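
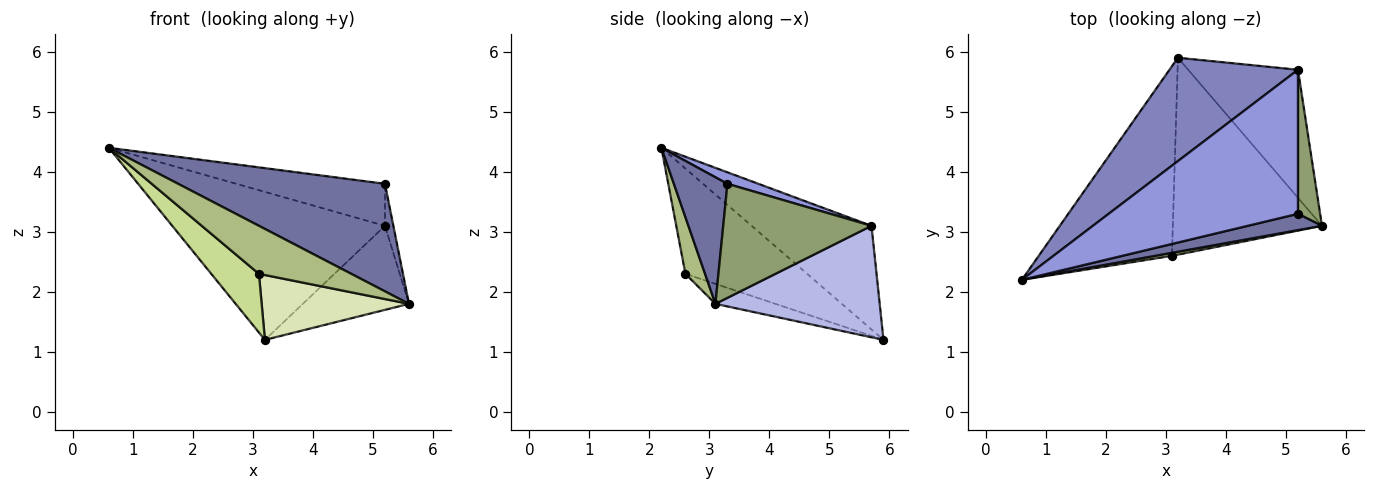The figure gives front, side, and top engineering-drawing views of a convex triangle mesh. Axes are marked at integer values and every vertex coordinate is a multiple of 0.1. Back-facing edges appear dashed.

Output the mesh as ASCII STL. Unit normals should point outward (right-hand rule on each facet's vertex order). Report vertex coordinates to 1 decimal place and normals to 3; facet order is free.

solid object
 facet normal 0.248 -0.958 0.145
  outer loop
   vertex 5.2 3.3 3.8
   vertex 0.6 2.2 4.4
   vertex 5.6 3.1 1.8
  endloop
 endfacet
 facet normal -0.419 0.744 0.520
  outer loop
   vertex 5.2 5.7 3.1
   vertex 3.2 5.9 1.2
   vertex 0.6 2.2 4.4
  endloop
 endfacet
 facet normal 0.058 0.280 0.958
  outer loop
   vertex 5.2 5.7 3.1
   vertex 0.6 2.2 4.4
   vertex 5.2 3.3 3.8
  endloop
 endfacet
 facet normal 0.647 0.418 -0.637
  outer loop
   vertex 5.2 5.7 3.1
   vertex 5.6 3.1 1.8
   vertex 3.2 5.9 1.2
  endloop
 endfacet
 facet normal 0.980 0.056 0.190
  outer loop
   vertex 5.2 5.7 3.1
   vertex 5.2 3.3 3.8
   vertex 5.6 3.1 1.8
  endloop
 endfacet
 facet normal 0.207 -0.976 0.061
  outer loop
   vertex 3.1 2.6 2.3
   vertex 5.6 3.1 1.8
   vertex 0.6 2.2 4.4
  endloop
 endfacet
 facet normal -0.603 -0.236 -0.762
  outer loop
   vertex 3.1 2.6 2.3
   vertex 0.6 2.2 4.4
   vertex 3.2 5.9 1.2
  endloop
 endfacet
 facet normal -0.126 -0.310 -0.942
  outer loop
   vertex 3.1 2.6 2.3
   vertex 3.2 5.9 1.2
   vertex 5.6 3.1 1.8
  endloop
 endfacet
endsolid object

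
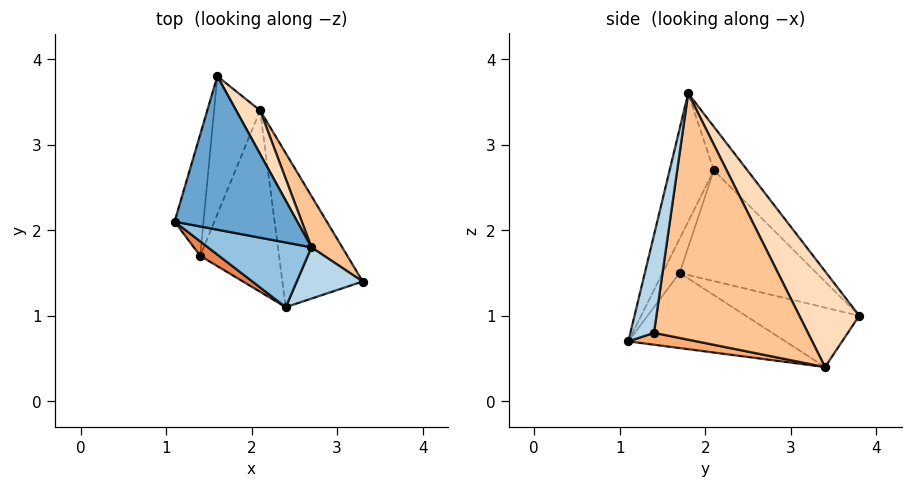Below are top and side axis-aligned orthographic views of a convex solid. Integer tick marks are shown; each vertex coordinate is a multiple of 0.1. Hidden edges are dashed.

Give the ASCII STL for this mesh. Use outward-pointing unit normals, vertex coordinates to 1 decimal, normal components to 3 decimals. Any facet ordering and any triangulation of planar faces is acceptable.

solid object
 facet normal -0.232 0.721 0.653
  outer loop
   vertex 2.7 1.8 3.6
   vertex 1.6 3.8 1.0
   vertex 1.1 2.1 2.7
  endloop
 endfacet
 facet normal -0.314 -0.915 0.253
  outer loop
   vertex 2.4 1.1 0.7
   vertex 2.7 1.8 3.6
   vertex 1.1 2.1 2.7
  endloop
 endfacet
 facet normal 0.290 -0.937 0.196
  outer loop
   vertex 2.4 1.1 0.7
   vertex 3.3 1.4 0.8
   vertex 2.7 1.8 3.6
  endloop
 endfacet
 facet normal -0.967 0.032 -0.252
  outer loop
   vertex 1.4 1.7 1.5
   vertex 1.1 2.1 2.7
   vertex 1.6 3.8 1.0
  endloop
 endfacet
 facet normal -0.376 -0.903 0.207
  outer loop
   vertex 1.4 1.7 1.5
   vertex 2.4 1.1 0.7
   vertex 1.1 2.1 2.7
  endloop
 endfacet
 facet normal 0.146 -0.109 -0.983
  outer loop
   vertex 2.1 3.4 0.4
   vertex 3.3 1.4 0.8
   vertex 2.4 1.1 0.7
  endloop
 endfacet
 facet normal 0.843 0.527 0.105
  outer loop
   vertex 2.1 3.4 0.4
   vertex 2.7 1.8 3.6
   vertex 3.3 1.4 0.8
  endloop
 endfacet
 facet normal 0.740 0.647 0.185
  outer loop
   vertex 2.1 3.4 0.4
   vertex 1.6 3.8 1.0
   vertex 2.7 1.8 3.6
  endloop
 endfacet
 facet normal -0.789 -0.070 -0.611
  outer loop
   vertex 2.1 3.4 0.4
   vertex 1.4 1.7 1.5
   vertex 1.6 3.8 1.0
  endloop
 endfacet
 facet normal -0.678 -0.181 -0.712
  outer loop
   vertex 2.1 3.4 0.4
   vertex 2.4 1.1 0.7
   vertex 1.4 1.7 1.5
  endloop
 endfacet
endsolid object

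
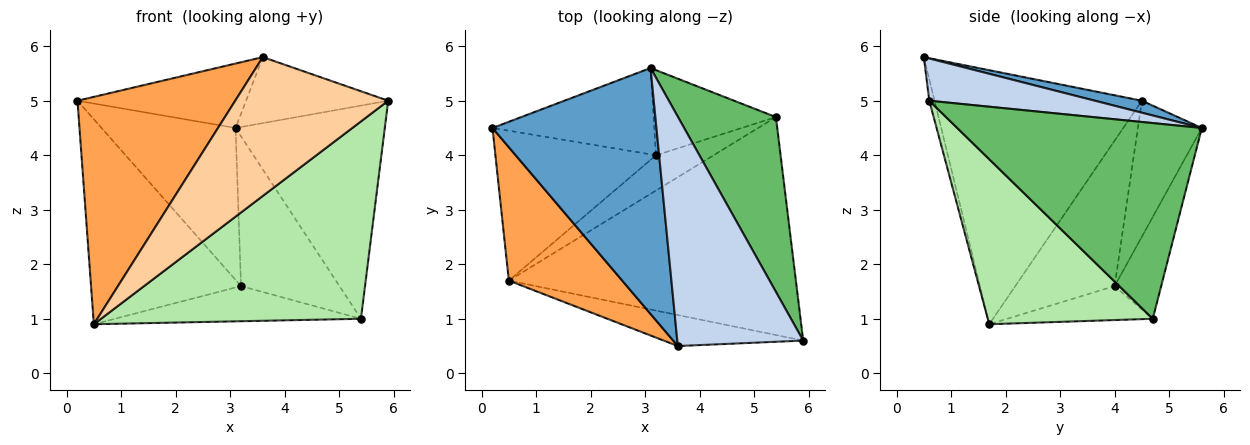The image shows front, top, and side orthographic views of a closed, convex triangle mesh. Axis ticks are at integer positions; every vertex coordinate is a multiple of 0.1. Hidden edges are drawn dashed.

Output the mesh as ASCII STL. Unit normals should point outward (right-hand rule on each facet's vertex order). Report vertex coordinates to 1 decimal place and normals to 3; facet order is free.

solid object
 facet normal 0.070 0.253 0.965
  outer loop
   vertex 3.6 0.5 5.8
   vertex 3.1 5.6 4.5
   vertex 0.2 4.5 5.0
  endloop
 endfacet
 facet normal 0.307 0.263 0.915
  outer loop
   vertex 3.6 0.5 5.8
   vertex 5.9 0.6 5.0
   vertex 3.1 5.6 4.5
  endloop
 endfacet
 facet normal -0.750 -0.571 0.335
  outer loop
   vertex 3.6 0.5 5.8
   vertex 0.2 4.5 5.0
   vertex 0.5 1.7 0.9
  endloop
 endfacet
 facet normal -0.033 -0.975 -0.218
  outer loop
   vertex 3.6 0.5 5.8
   vertex 0.5 1.7 0.9
   vertex 5.9 0.6 5.0
  endloop
 endfacet
 facet normal 0.785 0.479 0.393
  outer loop
   vertex 5.4 4.7 1.0
   vertex 3.1 5.6 4.5
   vertex 5.9 0.6 5.0
  endloop
 endfacet
 facet normal 0.392 -0.618 -0.682
  outer loop
   vertex 5.4 4.7 1.0
   vertex 5.9 0.6 5.0
   vertex 0.5 1.7 0.9
  endloop
 endfacet
 facet normal -0.471 0.712 -0.521
  outer loop
   vertex 3.2 4.0 1.6
   vertex 0.5 1.7 0.9
   vertex 0.2 4.5 5.0
  endloop
 endfacet
 facet normal -0.385 0.651 -0.653
  outer loop
   vertex 3.2 4.0 1.6
   vertex 5.4 4.7 1.0
   vertex 0.5 1.7 0.9
  endloop
 endfacet
 facet normal -0.383 0.803 -0.456
  outer loop
   vertex 3.2 4.0 1.6
   vertex 0.2 4.5 5.0
   vertex 3.1 5.6 4.5
  endloop
 endfacet
 facet normal -0.380 0.804 -0.457
  outer loop
   vertex 3.2 4.0 1.6
   vertex 3.1 5.6 4.5
   vertex 5.4 4.7 1.0
  endloop
 endfacet
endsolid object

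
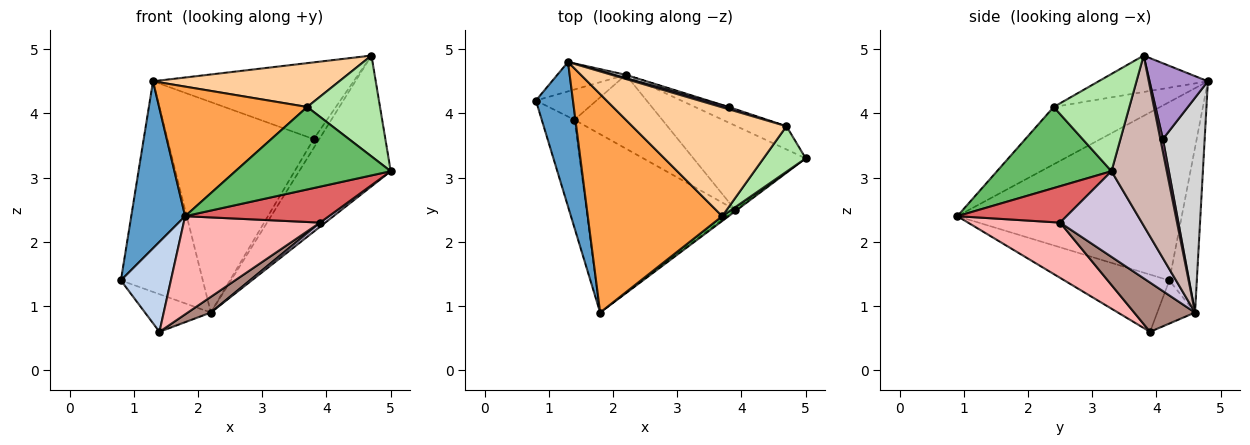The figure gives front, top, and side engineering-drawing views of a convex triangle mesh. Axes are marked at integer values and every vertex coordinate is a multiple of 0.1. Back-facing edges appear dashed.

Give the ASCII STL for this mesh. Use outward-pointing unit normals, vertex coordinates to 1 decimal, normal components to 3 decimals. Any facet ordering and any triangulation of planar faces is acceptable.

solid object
 facet normal -0.953 -0.229 0.198
  outer loop
   vertex 1.3 4.8 4.5
   vertex 0.8 4.2 1.4
   vertex 1.8 0.9 2.4
  endloop
 endfacet
 facet normal -0.802 -0.382 -0.458
  outer loop
   vertex 1.4 3.9 0.6
   vertex 1.8 0.9 2.4
   vertex 0.8 4.2 1.4
  endloop
 endfacet
 facet normal -0.344 -0.479 0.807
  outer loop
   vertex 3.7 2.4 4.1
   vertex 1.3 4.8 4.5
   vertex 1.8 0.9 2.4
  endloop
 endfacet
 facet normal -0.214 -0.365 0.906
  outer loop
   vertex 3.7 2.4 4.1
   vertex 4.7 3.8 4.9
   vertex 1.3 4.8 4.5
  endloop
 endfacet
 facet normal 0.593 -0.804 0.047
  outer loop
   vertex 3.7 2.4 4.1
   vertex 1.8 0.9 2.4
   vertex 5.0 3.3 3.1
  endloop
 endfacet
 facet normal 0.688 -0.662 0.298
  outer loop
   vertex 3.7 2.4 4.1
   vertex 5.0 3.3 3.1
   vertex 4.7 3.8 4.9
  endloop
 endfacet
 facet normal 0.605 -0.796 -0.036
  outer loop
   vertex 3.9 2.5 2.3
   vertex 5.0 3.3 3.1
   vertex 1.8 0.9 2.4
  endloop
 endfacet
 facet normal 0.310 -0.459 -0.833
  outer loop
   vertex 3.9 2.5 2.3
   vertex 1.8 0.9 2.4
   vertex 1.4 3.9 0.6
  endloop
 endfacet
 facet normal 0.279 0.960 0.028
  outer loop
   vertex 3.8 4.1 3.6
   vertex 1.3 4.8 4.5
   vertex 4.7 3.8 4.9
  endloop
 endfacet
 facet normal 0.606 -0.039 -0.794
  outer loop
   vertex 2.2 4.6 0.9
   vertex 5.0 3.3 3.1
   vertex 3.9 2.5 2.3
  endloop
 endfacet
 facet normal 0.481 -0.182 -0.858
  outer loop
   vertex 2.2 4.6 0.9
   vertex 3.9 2.5 2.3
   vertex 1.4 3.9 0.6
  endloop
 endfacet
 facet normal 0.511 0.846 -0.150
  outer loop
   vertex 2.2 4.6 0.9
   vertex 4.7 3.8 4.9
   vertex 5.0 3.3 3.1
  endloop
 endfacet
 facet normal 0.415 0.907 -0.078
  outer loop
   vertex 2.2 4.6 0.9
   vertex 3.8 4.1 3.6
   vertex 4.7 3.8 4.9
  endloop
 endfacet
 facet normal -0.408 0.711 -0.573
  outer loop
   vertex 2.2 4.6 0.9
   vertex 1.4 3.9 0.6
   vertex 0.8 4.2 1.4
  endloop
 endfacet
 facet normal -0.315 0.940 -0.131
  outer loop
   vertex 2.2 4.6 0.9
   vertex 0.8 4.2 1.4
   vertex 1.3 4.8 4.5
  endloop
 endfacet
 facet normal 0.275 0.961 0.015
  outer loop
   vertex 2.2 4.6 0.9
   vertex 1.3 4.8 4.5
   vertex 3.8 4.1 3.6
  endloop
 endfacet
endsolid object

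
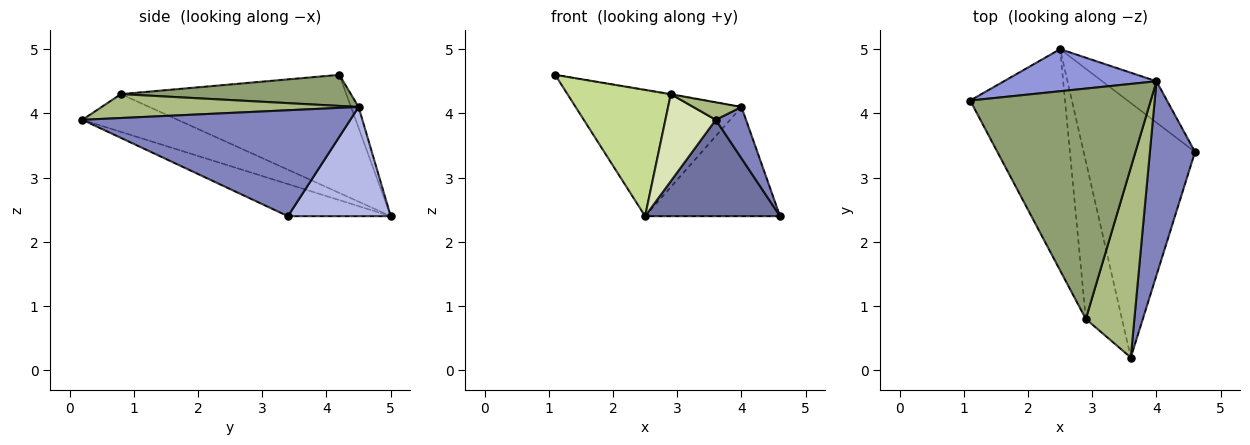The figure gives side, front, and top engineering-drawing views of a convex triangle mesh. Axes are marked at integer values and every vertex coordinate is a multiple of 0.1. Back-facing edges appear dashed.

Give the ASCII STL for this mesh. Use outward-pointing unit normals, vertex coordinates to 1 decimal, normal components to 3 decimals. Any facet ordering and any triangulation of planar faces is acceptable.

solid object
 facet normal -0.260 -0.342 -0.903
  outer loop
   vertex 2.5 5.0 2.4
   vertex 4.6 3.4 2.4
   vertex 3.6 0.2 3.9
  endloop
 endfacet
 facet normal 0.915 -0.103 0.390
  outer loop
   vertex 4.0 4.5 4.1
   vertex 3.6 0.2 3.9
   vertex 4.6 3.4 2.4
  endloop
 endfacet
 facet normal -0.043 0.947 0.317
  outer loop
   vertex 4.0 4.5 4.1
   vertex 2.5 5.0 2.4
   vertex 1.1 4.2 4.6
  endloop
 endfacet
 facet normal 0.580 0.762 -0.288
  outer loop
   vertex 4.0 4.5 4.1
   vertex 4.6 3.4 2.4
   vertex 2.5 5.0 2.4
  endloop
 endfacet
 facet normal 0.170 0.003 0.986
  outer loop
   vertex 2.9 0.8 4.3
   vertex 4.0 4.5 4.1
   vertex 1.1 4.2 4.6
  endloop
 endfacet
 facet normal 0.440 -0.083 0.894
  outer loop
   vertex 2.9 0.8 4.3
   vertex 3.6 0.2 3.9
   vertex 4.0 4.5 4.1
  endloop
 endfacet
 facet normal -0.734 -0.337 -0.590
  outer loop
   vertex 2.9 0.8 4.3
   vertex 1.1 4.2 4.6
   vertex 2.5 5.0 2.4
  endloop
 endfacet
 facet normal -0.675 -0.357 -0.646
  outer loop
   vertex 2.9 0.8 4.3
   vertex 2.5 5.0 2.4
   vertex 3.6 0.2 3.9
  endloop
 endfacet
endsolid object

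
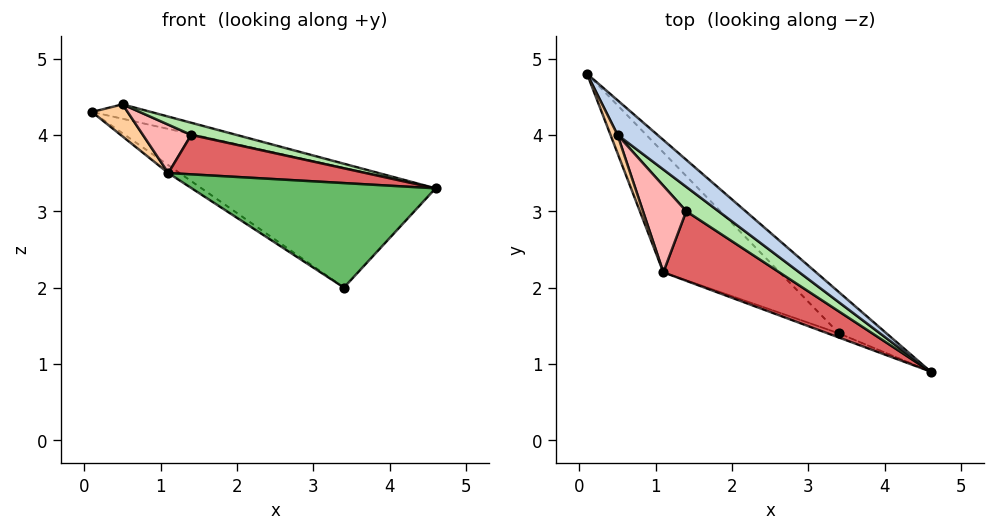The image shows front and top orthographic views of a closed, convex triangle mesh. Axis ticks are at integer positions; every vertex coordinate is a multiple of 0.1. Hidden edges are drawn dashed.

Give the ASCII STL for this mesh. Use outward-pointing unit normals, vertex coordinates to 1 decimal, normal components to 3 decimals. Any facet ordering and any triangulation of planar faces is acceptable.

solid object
 facet normal 0.598 0.757 -0.261
  outer loop
   vertex 3.4 1.4 2.0
   vertex 0.1 4.8 4.3
   vertex 4.6 0.9 3.3
  endloop
 endfacet
 facet normal 0.474 0.339 0.813
  outer loop
   vertex 0.5 4.0 4.4
   vertex 4.6 0.9 3.3
   vertex 0.1 4.8 4.3
  endloop
 endfacet
 facet normal -0.532 0.055 -0.845
  outer loop
   vertex 1.1 2.2 3.5
   vertex 0.1 4.8 4.3
   vertex 3.4 1.4 2.0
  endloop
 endfacet
 facet normal -0.881 -0.411 0.235
  outer loop
   vertex 1.1 2.2 3.5
   vertex 0.5 4.0 4.4
   vertex 0.1 4.8 4.3
  endloop
 endfacet
 facet normal -0.350 -0.936 -0.037
  outer loop
   vertex 1.1 2.2 3.5
   vertex 3.4 1.4 2.0
   vertex 4.6 0.9 3.3
  endloop
 endfacet
 facet normal -0.095 -0.442 0.892
  outer loop
   vertex 1.4 3.0 4.0
   vertex 4.6 0.9 3.3
   vertex 0.5 4.0 4.4
  endloop
 endfacet
 facet normal -0.132 -0.489 0.862
  outer loop
   vertex 1.4 3.0 4.0
   vertex 1.1 2.2 3.5
   vertex 4.6 0.9 3.3
  endloop
 endfacet
 facet normal -0.152 -0.482 0.863
  outer loop
   vertex 1.4 3.0 4.0
   vertex 0.5 4.0 4.4
   vertex 1.1 2.2 3.5
  endloop
 endfacet
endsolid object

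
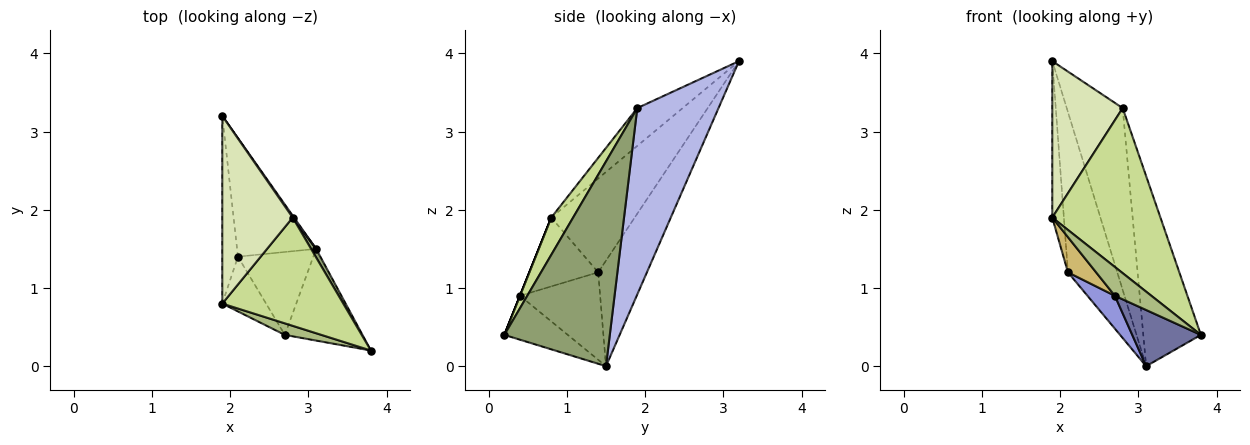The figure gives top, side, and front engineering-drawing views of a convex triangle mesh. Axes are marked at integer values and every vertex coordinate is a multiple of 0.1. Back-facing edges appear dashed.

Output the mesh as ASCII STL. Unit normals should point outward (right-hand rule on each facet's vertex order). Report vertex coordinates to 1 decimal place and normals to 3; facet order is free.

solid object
 facet normal -0.435 -0.470 -0.768
  outer loop
   vertex 2.7 0.4 0.9
   vertex 3.1 1.5 0.0
   vertex 3.8 0.2 0.4
  endloop
 endfacet
 facet normal -0.622 0.630 -0.466
  outer loop
   vertex 2.1 1.4 1.2
   vertex 1.9 3.2 3.9
   vertex 3.1 1.5 0.0
  endloop
 endfacet
 facet normal -0.733 -0.250 -0.632
  outer loop
   vertex 2.1 1.4 1.2
   vertex 3.1 1.5 0.0
   vertex 2.7 0.4 0.9
  endloop
 endfacet
 facet normal 0.823 0.567 0.006
  outer loop
   vertex 2.8 1.9 3.3
   vertex 3.1 1.5 0.0
   vertex 1.9 3.2 3.9
  endloop
 endfacet
 facet normal 0.877 0.479 0.022
  outer loop
   vertex 2.8 1.9 3.3
   vertex 3.8 0.2 0.4
   vertex 3.1 1.5 0.0
  endloop
 endfacet
 facet normal 0.000 -0.928 0.371
  outer loop
   vertex 1.9 0.8 1.9
   vertex 2.7 0.4 0.9
   vertex 3.8 0.2 0.4
  endloop
 endfacet
 facet normal 0.167 -0.825 0.541
  outer loop
   vertex 1.9 0.8 1.9
   vertex 3.8 0.2 0.4
   vertex 2.8 1.9 3.3
  endloop
 endfacet
 facet normal -0.381 -0.592 0.710
  outer loop
   vertex 1.9 0.8 1.9
   vertex 2.8 1.9 3.3
   vertex 1.9 3.2 3.9
  endloop
 endfacet
 facet normal -0.977 0.136 -0.163
  outer loop
   vertex 1.9 0.8 1.9
   vertex 1.9 3.2 3.9
   vertex 2.1 1.4 1.2
  endloop
 endfacet
 facet normal -0.797 -0.326 -0.507
  outer loop
   vertex 1.9 0.8 1.9
   vertex 2.1 1.4 1.2
   vertex 2.7 0.4 0.9
  endloop
 endfacet
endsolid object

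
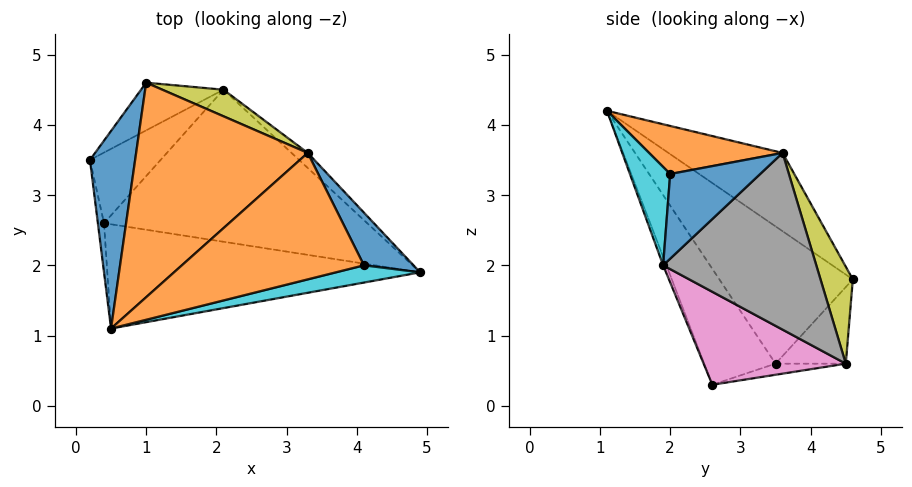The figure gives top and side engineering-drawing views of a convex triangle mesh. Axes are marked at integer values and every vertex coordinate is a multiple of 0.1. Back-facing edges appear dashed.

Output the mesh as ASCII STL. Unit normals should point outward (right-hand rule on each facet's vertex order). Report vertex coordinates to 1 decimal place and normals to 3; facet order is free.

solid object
 facet normal -0.897 0.330 0.295
  outer loop
   vertex 1.0 4.6 1.8
   vertex 0.2 3.5 0.6
   vertex 0.5 1.1 4.2
  endloop
 endfacet
 facet normal -0.343 0.564 0.751
  outer loop
   vertex 3.3 3.6 3.6
   vertex 1.0 4.6 1.8
   vertex 0.5 1.1 4.2
  endloop
 endfacet
 facet normal -0.978 -0.200 -0.052
  outer loop
   vertex 0.4 2.6 0.3
   vertex 0.5 1.1 4.2
   vertex 0.2 3.5 0.6
  endloop
 endfacet
 facet normal -0.010 -0.933 -0.359
  outer loop
   vertex 0.4 2.6 0.3
   vertex 4.9 1.9 2.0
   vertex 0.5 1.1 4.2
  endloop
 endfacet
 facet normal -0.416 0.791 -0.448
  outer loop
   vertex 2.1 4.5 0.6
   vertex 0.2 3.5 0.6
   vertex 1.0 4.6 1.8
  endloop
 endfacet
 facet normal -0.149 0.283 -0.948
  outer loop
   vertex 2.1 4.5 0.6
   vertex 0.4 2.6 0.3
   vertex 0.2 3.5 0.6
  endloop
 endfacet
 facet normal 0.329 -0.147 -0.933
  outer loop
   vertex 2.1 4.5 0.6
   vertex 4.9 1.9 2.0
   vertex 0.4 2.6 0.3
  endloop
 endfacet
 facet normal 0.696 0.715 -0.064
  outer loop
   vertex 2.1 4.5 0.6
   vertex 3.3 3.6 3.6
   vertex 4.9 1.9 2.0
  endloop
 endfacet
 facet normal 0.275 0.946 0.174
  outer loop
   vertex 2.1 4.5 0.6
   vertex 1.0 4.6 1.8
   vertex 3.3 3.6 3.6
  endloop
 endfacet
 facet normal 0.293 -0.922 0.252
  outer loop
   vertex 4.1 2.0 3.3
   vertex 0.5 1.1 4.2
   vertex 4.9 1.9 2.0
  endloop
 endfacet
 facet normal 0.818 0.319 0.479
  outer loop
   vertex 4.1 2.0 3.3
   vertex 4.9 1.9 2.0
   vertex 3.3 3.6 3.6
  endloop
 endfacet
 facet normal 0.255 -0.054 0.966
  outer loop
   vertex 4.1 2.0 3.3
   vertex 3.3 3.6 3.6
   vertex 0.5 1.1 4.2
  endloop
 endfacet
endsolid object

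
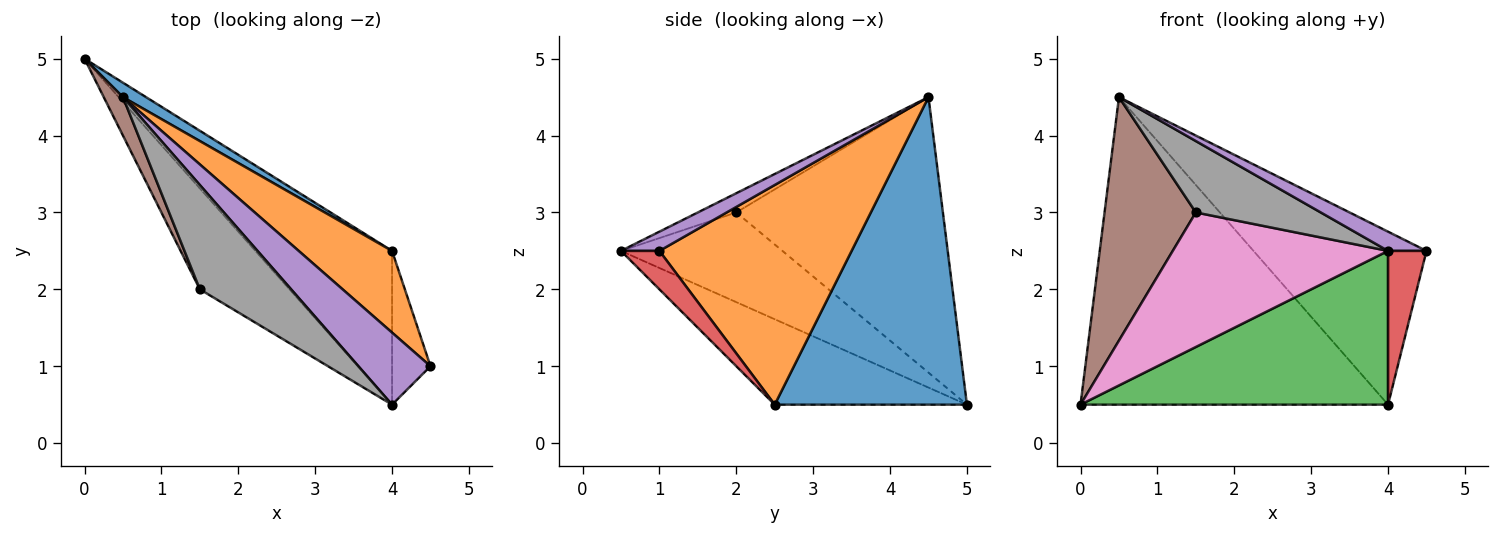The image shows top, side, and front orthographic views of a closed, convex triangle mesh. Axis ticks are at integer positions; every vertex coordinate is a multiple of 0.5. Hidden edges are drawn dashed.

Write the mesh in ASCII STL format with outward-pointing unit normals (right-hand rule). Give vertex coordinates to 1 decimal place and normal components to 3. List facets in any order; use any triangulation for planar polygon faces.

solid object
 facet normal 0.530 0.847 0.040
  outer loop
   vertex 0.5 4.5 4.5
   vertex 4.0 2.5 0.5
   vertex 0.0 5.0 0.5
  endloop
 endfacet
 facet normal 0.709 0.638 0.301
  outer loop
   vertex 0.5 4.5 4.5
   vertex 4.5 1.0 2.5
   vertex 4.0 2.5 0.5
  endloop
 endfacet
 facet normal -0.404 -0.647 -0.647
  outer loop
   vertex 4.0 0.5 2.5
   vertex 0.0 5.0 0.5
   vertex 4.0 2.5 0.5
  endloop
 endfacet
 facet normal 0.577 -0.577 -0.577
  outer loop
   vertex 4.0 0.5 2.5
   vertex 4.0 2.5 0.5
   vertex 4.5 1.0 2.5
  endloop
 endfacet
 facet normal 0.250 -0.250 0.936
  outer loop
   vertex 4.0 0.5 2.5
   vertex 4.5 1.0 2.5
   vertex 0.5 4.5 4.5
  endloop
 endfacet
 facet normal -0.913 -0.403 0.064
  outer loop
   vertex 1.5 2.0 3.0
   vertex 0.5 4.5 4.5
   vertex 0.0 5.0 0.5
  endloop
 endfacet
 facet normal -0.514 -0.686 -0.514
  outer loop
   vertex 1.5 2.0 3.0
   vertex 0.0 5.0 0.5
   vertex 4.0 0.5 2.5
  endloop
 endfacet
 facet normal -0.171 -0.556 0.813
  outer loop
   vertex 1.5 2.0 3.0
   vertex 4.0 0.5 2.5
   vertex 0.5 4.5 4.5
  endloop
 endfacet
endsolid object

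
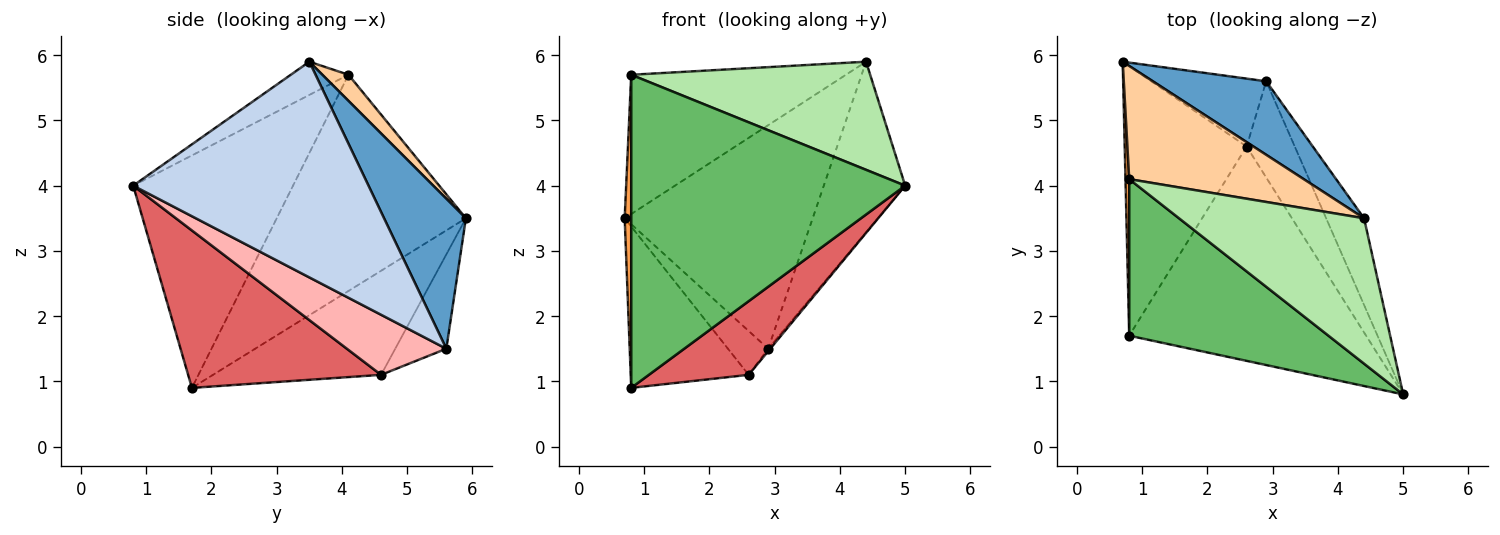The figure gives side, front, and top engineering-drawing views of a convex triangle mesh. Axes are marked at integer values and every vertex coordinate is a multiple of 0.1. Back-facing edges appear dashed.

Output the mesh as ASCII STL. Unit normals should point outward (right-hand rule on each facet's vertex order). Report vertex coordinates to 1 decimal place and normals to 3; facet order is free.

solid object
 facet normal 0.382 0.878 0.289
  outer loop
   vertex 2.9 5.6 1.5
   vertex 0.7 5.9 3.5
   vertex 4.4 3.5 5.9
  endloop
 endfacet
 facet normal 0.932 0.323 -0.164
  outer loop
   vertex 2.9 5.6 1.5
   vertex 4.4 3.5 5.9
   vertex 5.0 0.8 4.0
  endloop
 endfacet
 facet normal -0.999 -0.034 0.017
  outer loop
   vertex 0.8 4.1 5.7
   vertex 0.7 5.9 3.5
   vertex 0.8 1.7 0.9
  endloop
 endfacet
 facet normal 0.094 0.773 0.628
  outer loop
   vertex 0.8 4.1 5.7
   vertex 4.4 3.5 5.9
   vertex 0.7 5.9 3.5
  endloop
 endfacet
 facet normal -0.463 -0.793 0.396
  outer loop
   vertex 0.8 4.1 5.7
   vertex 0.8 1.7 0.9
   vertex 5.0 0.8 4.0
  endloop
 endfacet
 facet normal -0.143 -0.591 0.794
  outer loop
   vertex 0.8 4.1 5.7
   vertex 5.0 0.8 4.0
   vertex 4.4 3.5 5.9
  endloop
 endfacet
 facet normal 0.532 -0.275 -0.801
  outer loop
   vertex 2.6 4.6 1.1
   vertex 5.0 0.8 4.0
   vertex 0.8 1.7 0.9
  endloop
 endfacet
 facet normal 0.780 0.016 -0.625
  outer loop
   vertex 2.6 4.6 1.1
   vertex 2.9 5.6 1.5
   vertex 5.0 0.8 4.0
  endloop
 endfacet
 facet normal -0.591 0.414 -0.692
  outer loop
   vertex 2.6 4.6 1.1
   vertex 0.8 1.7 0.9
   vertex 0.7 5.9 3.5
  endloop
 endfacet
 facet normal -0.568 0.447 -0.691
  outer loop
   vertex 2.6 4.6 1.1
   vertex 0.7 5.9 3.5
   vertex 2.9 5.6 1.5
  endloop
 endfacet
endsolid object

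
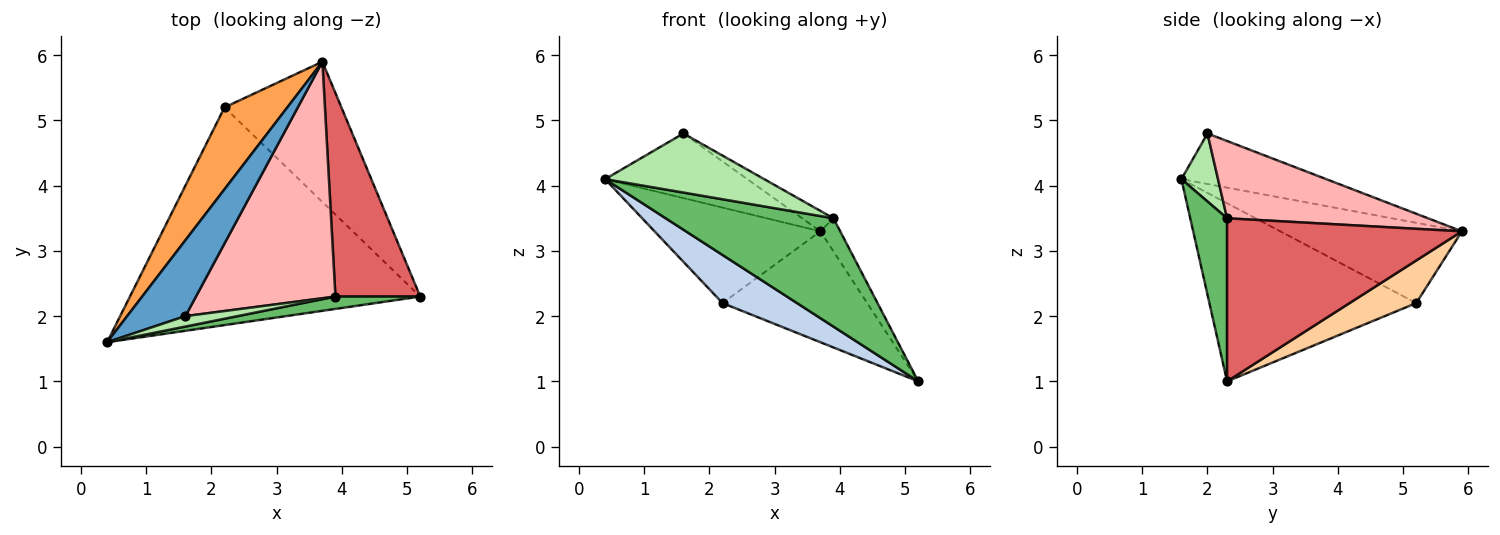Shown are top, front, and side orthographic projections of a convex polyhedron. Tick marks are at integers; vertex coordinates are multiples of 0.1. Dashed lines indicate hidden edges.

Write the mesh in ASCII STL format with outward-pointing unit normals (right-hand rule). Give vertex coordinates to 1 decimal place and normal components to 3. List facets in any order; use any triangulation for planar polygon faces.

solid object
 facet normal -0.551 0.541 0.635
  outer loop
   vertex 1.6 2.0 4.8
   vertex 3.7 5.9 3.3
   vertex 0.4 1.6 4.1
  endloop
 endfacet
 facet normal -0.514 -0.185 -0.838
  outer loop
   vertex 2.2 5.2 2.2
   vertex 5.2 2.3 1.0
   vertex 0.4 1.6 4.1
  endloop
 endfacet
 facet normal -0.639 0.584 0.500
  outer loop
   vertex 2.2 5.2 2.2
   vertex 0.4 1.6 4.1
   vertex 3.7 5.9 3.3
  endloop
 endfacet
 facet normal 0.275 0.596 -0.754
  outer loop
   vertex 2.2 5.2 2.2
   vertex 3.7 5.9 3.3
   vertex 5.2 2.3 1.0
  endloop
 endfacet
 facet normal 0.213 -0.971 0.111
  outer loop
   vertex 3.9 2.3 3.5
   vertex 0.4 1.6 4.1
   vertex 5.2 2.3 1.0
  endloop
 endfacet
 facet normal 0.221 -0.960 0.170
  outer loop
   vertex 3.9 2.3 3.5
   vertex 1.6 2.0 4.8
   vertex 0.4 1.6 4.1
  endloop
 endfacet
 facet normal 0.885 0.075 0.460
  outer loop
   vertex 3.9 2.3 3.5
   vertex 5.2 2.3 1.0
   vertex 3.7 5.9 3.3
  endloop
 endfacet
 facet normal 0.483 0.075 0.872
  outer loop
   vertex 3.9 2.3 3.5
   vertex 3.7 5.9 3.3
   vertex 1.6 2.0 4.8
  endloop
 endfacet
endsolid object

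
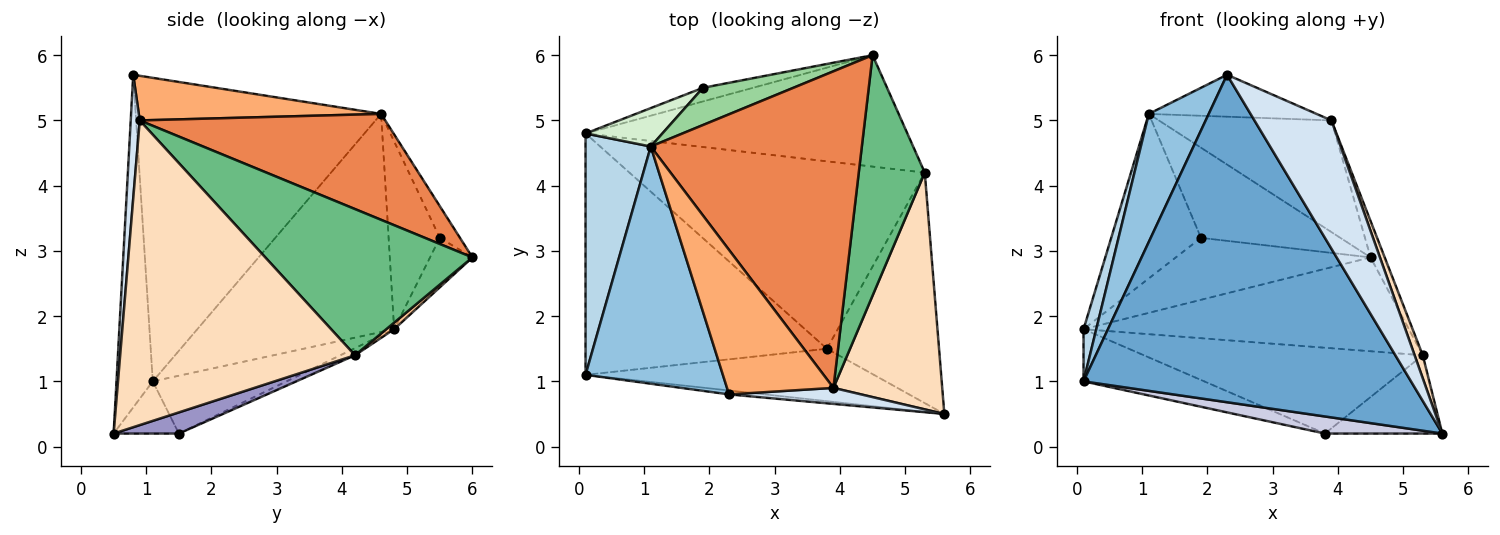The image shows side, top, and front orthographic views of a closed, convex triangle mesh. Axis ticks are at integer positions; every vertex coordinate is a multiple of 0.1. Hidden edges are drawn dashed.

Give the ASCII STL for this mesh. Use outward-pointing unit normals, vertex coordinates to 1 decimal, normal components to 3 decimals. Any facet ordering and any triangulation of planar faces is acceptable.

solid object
 facet normal -0.110 -0.994 -0.012
  outer loop
   vertex 2.3 0.8 5.7
   vertex 0.1 1.1 1.0
   vertex 5.6 0.5 0.2
  endloop
 endfacet
 facet normal -0.889 -0.217 0.402
  outer loop
   vertex 1.1 4.6 5.1
   vertex 0.1 1.1 1.0
   vertex 2.3 0.8 5.7
  endloop
 endfacet
 facet normal -0.956 -0.062 0.286
  outer loop
   vertex 0.1 4.8 1.8
   vertex 0.1 1.1 1.0
   vertex 1.1 4.6 5.1
  endloop
 endfacet
 facet normal 0.115 -0.986 0.123
  outer loop
   vertex 3.9 0.9 5.0
   vertex 2.3 0.8 5.7
   vertex 5.6 0.5 0.2
  endloop
 endfacet
 facet normal 0.428 0.301 0.852
  outer loop
   vertex 3.9 0.9 5.0
   vertex 4.5 6.0 2.9
   vertex 1.1 4.6 5.1
  endloop
 endfacet
 facet normal 0.374 0.259 0.891
  outer loop
   vertex 3.9 0.9 5.0
   vertex 1.1 4.6 5.1
   vertex 2.3 0.8 5.7
  endloop
 endfacet
 facet normal 0.016 0.644 -0.765
  outer loop
   vertex 5.3 4.2 1.4
   vertex 0.1 4.8 1.8
   vertex 4.5 6.0 2.9
  endloop
 endfacet
 facet normal 0.941 -0.033 0.336
  outer loop
   vertex 5.3 4.2 1.4
   vertex 3.9 0.9 5.0
   vertex 5.6 0.5 0.2
  endloop
 endfacet
 facet normal 0.910 0.062 0.411
  outer loop
   vertex 5.3 4.2 1.4
   vertex 4.5 6.0 2.9
   vertex 3.9 0.9 5.0
  endloop
 endfacet
 facet normal -0.133 0.916 0.378
  outer loop
   vertex 1.9 5.5 3.2
   vertex 1.1 4.6 5.1
   vertex 4.5 6.0 2.9
  endloop
 endfacet
 facet normal -0.208 0.955 -0.210
  outer loop
   vertex 1.9 5.5 3.2
   vertex 4.5 6.0 2.9
   vertex 0.1 4.8 1.8
  endloop
 endfacet
 facet normal -0.486 0.851 0.199
  outer loop
   vertex 1.9 5.5 3.2
   vertex 0.1 4.8 1.8
   vertex 1.1 4.6 5.1
  endloop
 endfacet
 facet normal 0.176 0.317 -0.932
  outer loop
   vertex 3.8 1.5 0.2
   vertex 5.3 4.2 1.4
   vertex 5.6 0.5 0.2
  endloop
 endfacet
 facet normal -0.022 0.416 -0.909
  outer loop
   vertex 3.8 1.5 0.2
   vertex 0.1 4.8 1.8
   vertex 5.3 4.2 1.4
  endloop
 endfacet
 facet normal -0.170 -0.305 -0.937
  outer loop
   vertex 3.8 1.5 0.2
   vertex 5.6 0.5 0.2
   vertex 0.1 1.1 1.0
  endloop
 endfacet
 facet normal -0.228 0.206 -0.952
  outer loop
   vertex 3.8 1.5 0.2
   vertex 0.1 1.1 1.0
   vertex 0.1 4.8 1.8
  endloop
 endfacet
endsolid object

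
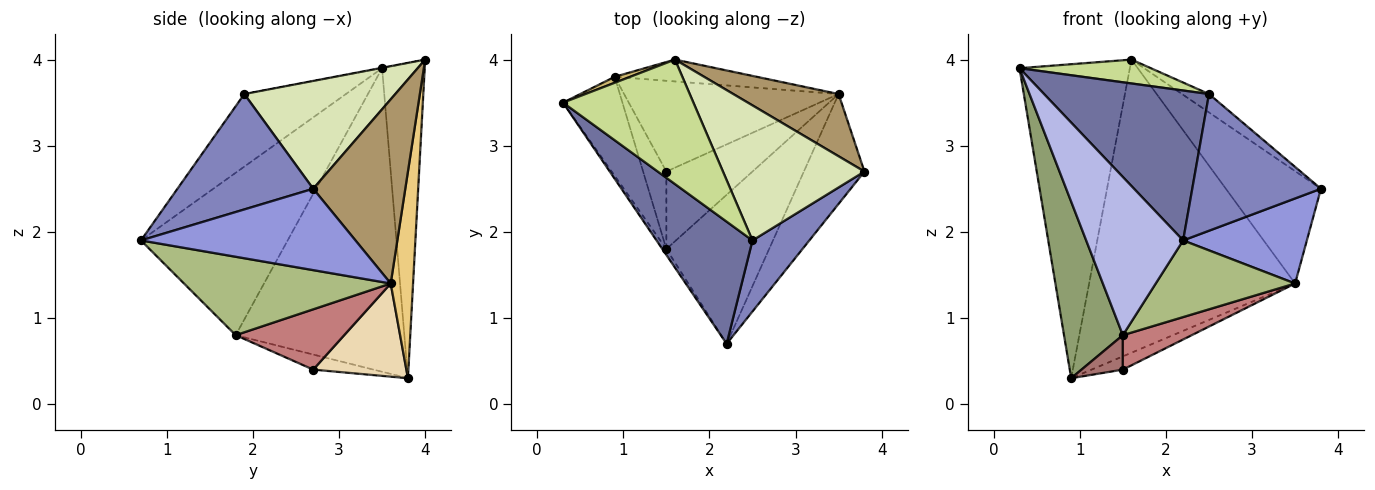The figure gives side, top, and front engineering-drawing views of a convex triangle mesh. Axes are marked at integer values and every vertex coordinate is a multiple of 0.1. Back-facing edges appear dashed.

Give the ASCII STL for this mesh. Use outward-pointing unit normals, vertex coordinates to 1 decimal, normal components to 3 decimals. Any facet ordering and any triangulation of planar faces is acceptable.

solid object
 facet normal -0.431 -0.700 0.570
  outer loop
   vertex 2.5 1.9 3.6
   vertex 0.3 3.5 3.9
   vertex 2.2 0.7 1.9
  endloop
 endfacet
 facet normal 0.683 -0.648 0.337
  outer loop
   vertex 2.5 1.9 3.6
   vertex 2.2 0.7 1.9
   vertex 3.8 2.7 2.5
  endloop
 endfacet
 facet normal 0.728 -0.420 -0.542
  outer loop
   vertex 3.5 3.6 1.4
   vertex 3.8 2.7 2.5
   vertex 2.2 0.7 1.9
  endloop
 endfacet
 facet normal -0.834 -0.551 -0.021
  outer loop
   vertex 1.5 1.8 0.8
   vertex 2.2 0.7 1.9
   vertex 0.3 3.5 3.9
  endloop
 endfacet
 facet normal -0.928 -0.324 -0.182
  outer loop
   vertex 1.5 1.8 0.8
   vertex 0.3 3.5 3.9
   vertex 0.9 3.8 0.3
  endloop
 endfacet
 facet normal 0.561 -0.379 -0.736
  outer loop
   vertex 1.5 1.8 0.8
   vertex 3.5 3.6 1.4
   vertex 2.2 0.7 1.9
  endloop
 endfacet
 facet normal -0.003 -0.188 0.982
  outer loop
   vertex 1.6 4.0 4.0
   vertex 0.3 3.5 3.9
   vertex 2.5 1.9 3.6
  endloop
 endfacet
 facet normal 0.603 0.108 0.791
  outer loop
   vertex 1.6 4.0 4.0
   vertex 2.5 1.9 3.6
   vertex 3.8 2.7 2.5
  endloop
 endfacet
 facet normal 0.646 0.667 0.370
  outer loop
   vertex 1.6 4.0 4.0
   vertex 3.8 2.7 2.5
   vertex 3.5 3.6 1.4
  endloop
 endfacet
 facet normal -0.360 0.933 0.018
  outer loop
   vertex 1.6 4.0 4.0
   vertex 0.9 3.8 0.3
   vertex 0.3 3.5 3.9
  endloop
 endfacet
 facet normal 0.108 0.991 -0.074
  outer loop
   vertex 1.6 4.0 4.0
   vertex 3.5 3.6 1.4
   vertex 0.9 3.8 0.3
  endloop
 endfacet
 facet normal 0.395 0.133 -0.909
  outer loop
   vertex 1.5 2.7 0.4
   vertex 0.9 3.8 0.3
   vertex 3.5 3.6 1.4
  endloop
 endfacet
 facet normal -0.510 -0.349 -0.786
  outer loop
   vertex 1.5 2.7 0.4
   vertex 1.5 1.8 0.8
   vertex 0.9 3.8 0.3
  endloop
 endfacet
 facet normal 0.539 -0.342 -0.770
  outer loop
   vertex 1.5 2.7 0.4
   vertex 3.5 3.6 1.4
   vertex 1.5 1.8 0.8
  endloop
 endfacet
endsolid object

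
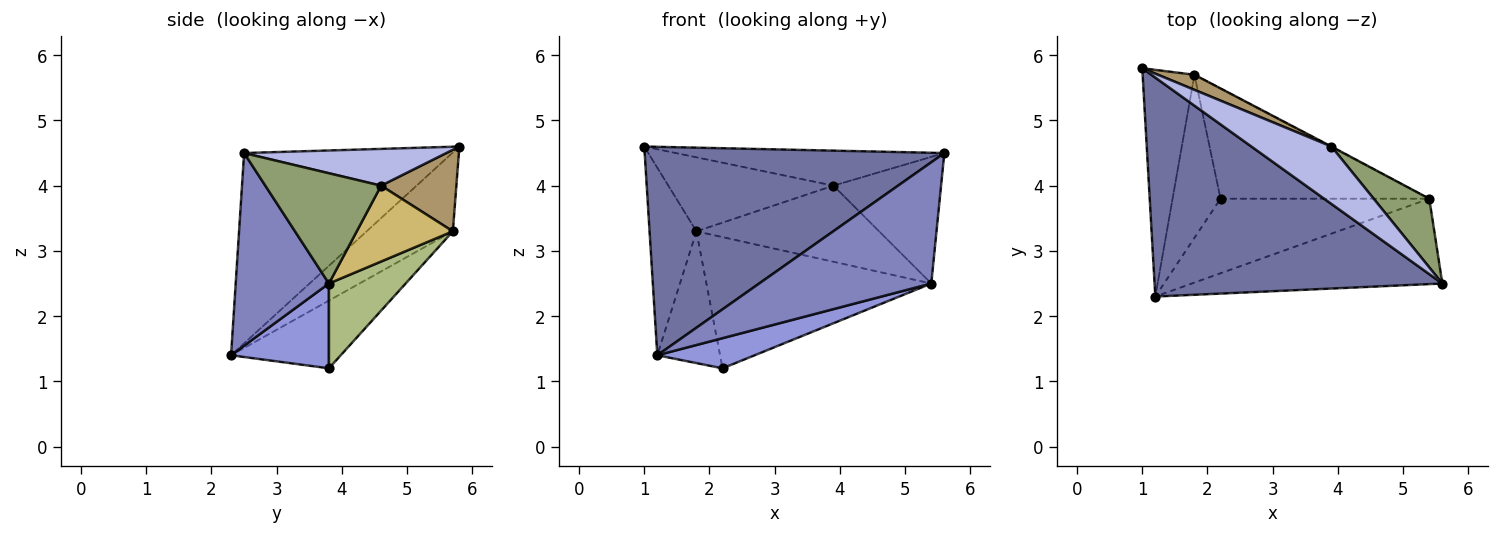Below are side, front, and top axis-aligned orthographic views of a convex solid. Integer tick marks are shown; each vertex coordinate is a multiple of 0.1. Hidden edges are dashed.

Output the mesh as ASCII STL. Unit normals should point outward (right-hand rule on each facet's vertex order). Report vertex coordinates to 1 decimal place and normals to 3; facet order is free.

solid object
 facet normal -0.432 -0.622 0.653
  outer loop
   vertex 1.2 2.3 1.4
   vertex 5.6 2.5 4.5
   vertex 1.0 5.8 4.6
  endloop
 endfacet
 facet normal 0.405 -0.748 -0.526
  outer loop
   vertex 5.4 3.8 2.5
   vertex 5.6 2.5 4.5
   vertex 1.2 2.3 1.4
  endloop
 endfacet
 facet normal 0.352 -0.351 -0.868
  outer loop
   vertex 5.4 3.8 2.5
   vertex 1.2 2.3 1.4
   vertex 2.2 3.8 1.2
  endloop
 endfacet
 facet normal 0.365 0.485 0.795
  outer loop
   vertex 3.9 4.6 4.0
   vertex 1.0 5.8 4.6
   vertex 5.6 2.5 4.5
  endloop
 endfacet
 facet normal 0.687 0.639 0.346
  outer loop
   vertex 3.9 4.6 4.0
   vertex 5.6 2.5 4.5
   vertex 5.4 3.8 2.5
  endloop
 endfacet
 facet normal 0.253 0.741 -0.622
  outer loop
   vertex 1.8 5.7 3.3
   vertex 5.4 3.8 2.5
   vertex 2.2 3.8 1.2
  endloop
 endfacet
 facet normal -0.761 0.414 -0.500
  outer loop
   vertex 1.8 5.7 3.3
   vertex 1.2 2.3 1.4
   vertex 1.0 5.8 4.6
  endloop
 endfacet
 facet normal -0.739 0.423 -0.524
  outer loop
   vertex 1.8 5.7 3.3
   vertex 2.2 3.8 1.2
   vertex 1.2 2.3 1.4
  endloop
 endfacet
 facet normal 0.408 0.895 0.182
  outer loop
   vertex 1.8 5.7 3.3
   vertex 1.0 5.8 4.6
   vertex 3.9 4.6 4.0
  endloop
 endfacet
 facet normal 0.466 0.885 -0.006
  outer loop
   vertex 1.8 5.7 3.3
   vertex 3.9 4.6 4.0
   vertex 5.4 3.8 2.5
  endloop
 endfacet
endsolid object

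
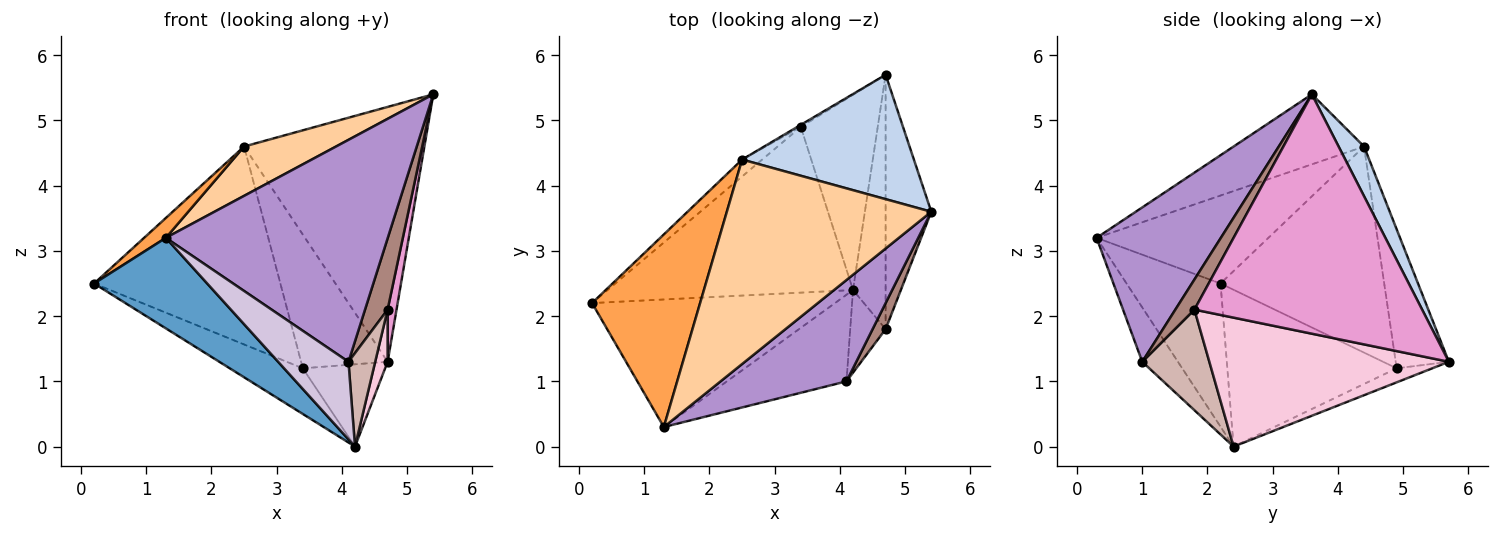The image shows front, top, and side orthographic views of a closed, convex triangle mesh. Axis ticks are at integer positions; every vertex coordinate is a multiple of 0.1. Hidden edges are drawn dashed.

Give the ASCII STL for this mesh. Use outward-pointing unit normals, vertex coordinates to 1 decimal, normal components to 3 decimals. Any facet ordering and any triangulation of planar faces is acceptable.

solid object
 facet normal -0.433 -0.522 -0.735
  outer loop
   vertex 1.3 0.3 3.2
   vertex 0.2 2.2 2.5
   vertex 4.2 2.4 0.0
  endloop
 endfacet
 facet normal 0.126 0.892 0.435
  outer loop
   vertex 2.5 4.4 4.6
   vertex 5.4 3.6 5.4
   vertex 4.7 5.7 1.3
  endloop
 endfacet
 facet normal -0.629 -0.080 0.773
  outer loop
   vertex 2.5 4.4 4.6
   vertex 0.2 2.2 2.5
   vertex 1.3 0.3 3.2
  endloop
 endfacet
 facet normal -0.316 -0.223 0.922
  outer loop
   vertex 2.5 4.4 4.6
   vertex 1.3 0.3 3.2
   vertex 5.4 3.6 5.4
  endloop
 endfacet
 facet normal -0.524 0.226 -0.821
  outer loop
   vertex 3.4 4.9 1.2
   vertex 4.2 2.4 0.0
   vertex 0.2 2.2 2.5
  endloop
 endfacet
 facet normal -0.166 0.383 -0.909
  outer loop
   vertex 3.4 4.9 1.2
   vertex 4.7 5.7 1.3
   vertex 4.2 2.4 0.0
  endloop
 endfacet
 facet normal -0.659 0.750 -0.064
  outer loop
   vertex 3.4 4.9 1.2
   vertex 0.2 2.2 2.5
   vertex 2.5 4.4 4.6
  endloop
 endfacet
 facet normal -0.523 0.852 -0.013
  outer loop
   vertex 3.4 4.9 1.2
   vertex 2.5 4.4 4.6
   vertex 4.7 5.7 1.3
  endloop
 endfacet
 facet normal 0.454 -0.811 0.370
  outer loop
   vertex 4.1 1.0 1.3
   vertex 5.4 3.6 5.4
   vertex 1.3 0.3 3.2
  endloop
 endfacet
 facet normal -0.321 -0.632 -0.705
  outer loop
   vertex 4.1 1.0 1.3
   vertex 1.3 0.3 3.2
   vertex 4.2 2.4 0.0
  endloop
 endfacet
 facet normal 0.622 -0.736 0.269
  outer loop
   vertex 4.7 1.8 2.1
   vertex 5.4 3.6 5.4
   vertex 4.1 1.0 1.3
  endloop
 endfacet
 facet normal 0.883 -0.352 -0.311
  outer loop
   vertex 4.7 1.8 2.1
   vertex 4.1 1.0 1.3
   vertex 4.2 2.4 0.0
  endloop
 endfacet
 facet normal 0.982 -0.038 -0.187
  outer loop
   vertex 4.7 1.8 2.1
   vertex 4.7 5.7 1.3
   vertex 5.4 3.6 5.4
  endloop
 endfacet
 facet normal 0.968 -0.050 -0.245
  outer loop
   vertex 4.7 1.8 2.1
   vertex 4.2 2.4 0.0
   vertex 4.7 5.7 1.3
  endloop
 endfacet
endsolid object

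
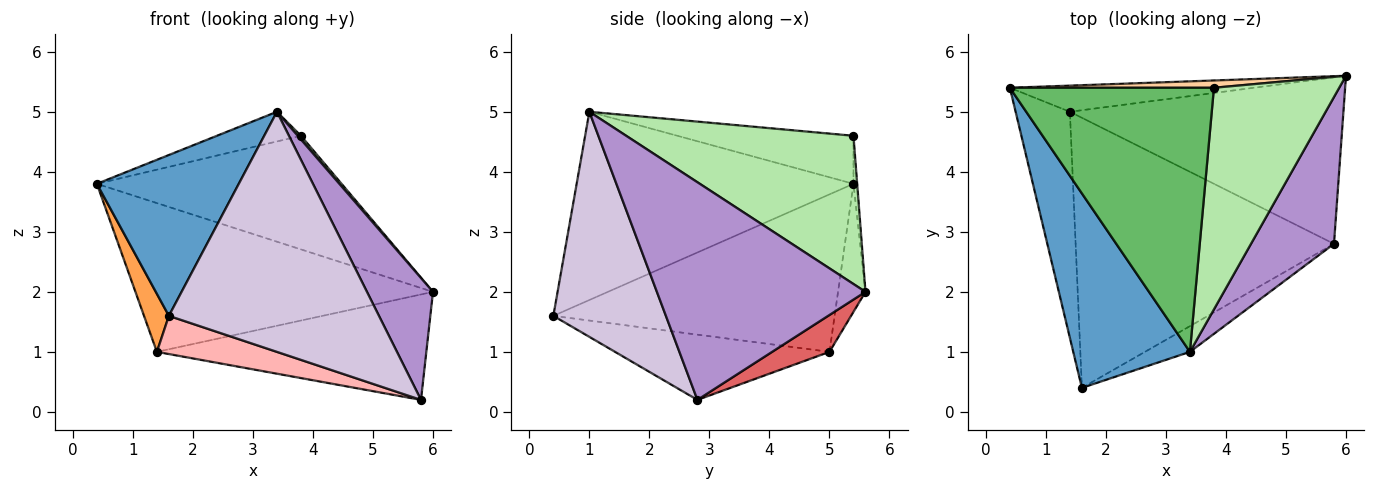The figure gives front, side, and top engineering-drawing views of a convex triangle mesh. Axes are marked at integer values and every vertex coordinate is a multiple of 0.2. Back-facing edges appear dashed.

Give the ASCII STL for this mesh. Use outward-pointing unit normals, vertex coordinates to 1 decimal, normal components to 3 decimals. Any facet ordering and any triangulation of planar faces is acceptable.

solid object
 facet normal -0.779 -0.400 0.483
  outer loop
   vertex 3.4 1.0 5.0
   vertex 0.4 5.4 3.8
   vertex 1.6 0.4 1.6
  endloop
 endfacet
 facet normal -0.090 0.981 -0.172
  outer loop
   vertex 1.4 5.0 1.0
   vertex 0.4 5.4 3.8
   vertex 6.0 5.6 2.0
  endloop
 endfacet
 facet normal -0.942 -0.083 -0.325
  outer loop
   vertex 1.4 5.0 1.0
   vertex 1.6 0.4 1.6
   vertex 0.4 5.4 3.8
  endloop
 endfacet
 facet normal -0.015 0.998 0.064
  outer loop
   vertex 3.8 5.4 4.6
   vertex 6.0 5.6 2.0
   vertex 0.4 5.4 3.8
  endloop
 endfacet
 facet normal -0.228 0.109 0.968
  outer loop
   vertex 3.8 5.4 4.6
   vertex 0.4 5.4 3.8
   vertex 3.4 1.0 5.0
  endloop
 endfacet
 facet normal 0.764 -0.011 0.645
  outer loop
   vertex 3.8 5.4 4.6
   vertex 3.4 1.0 5.0
   vertex 6.0 5.6 2.0
  endloop
 endfacet
 facet normal 0.113 0.532 -0.839
  outer loop
   vertex 5.8 2.8 0.2
   vertex 1.4 5.0 1.0
   vertex 6.0 5.6 2.0
  endloop
 endfacet
 facet normal -0.243 -0.136 -0.961
  outer loop
   vertex 5.8 2.8 0.2
   vertex 1.6 0.4 1.6
   vertex 1.4 5.0 1.0
  endloop
 endfacet
 facet normal 0.896 -0.284 0.342
  outer loop
   vertex 5.8 2.8 0.2
   vertex 6.0 5.6 2.0
   vertex 3.4 1.0 5.0
  endloop
 endfacet
 facet normal 0.470 -0.878 -0.094
  outer loop
   vertex 5.8 2.8 0.2
   vertex 3.4 1.0 5.0
   vertex 1.6 0.4 1.6
  endloop
 endfacet
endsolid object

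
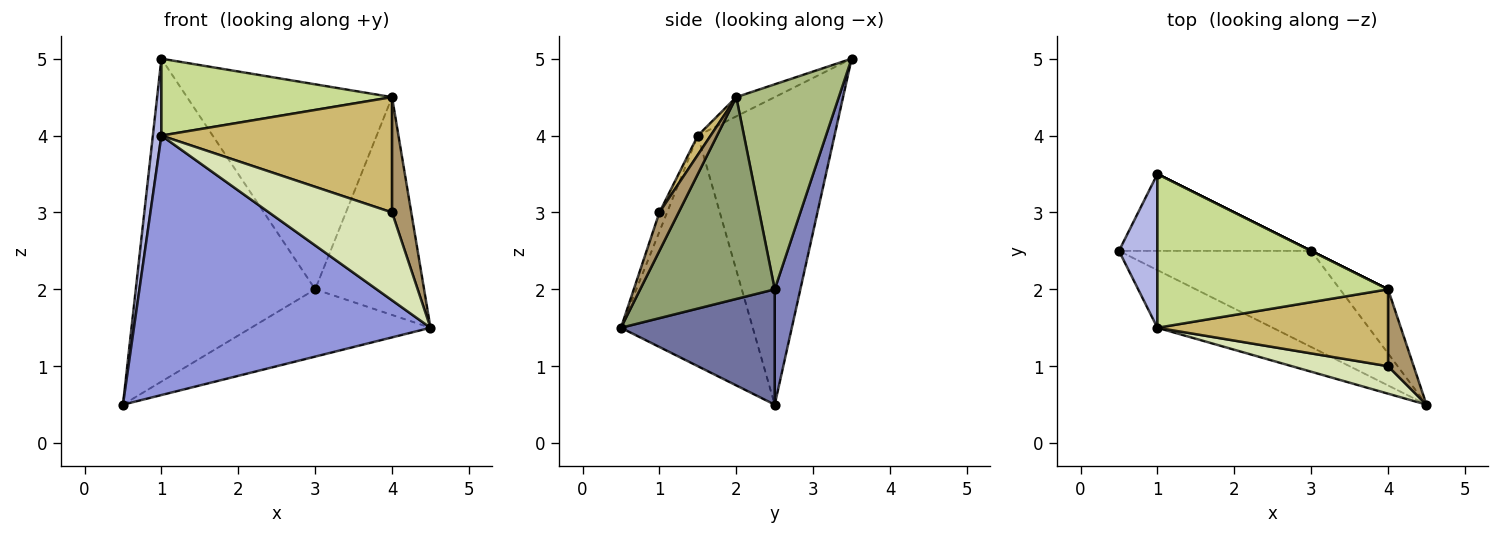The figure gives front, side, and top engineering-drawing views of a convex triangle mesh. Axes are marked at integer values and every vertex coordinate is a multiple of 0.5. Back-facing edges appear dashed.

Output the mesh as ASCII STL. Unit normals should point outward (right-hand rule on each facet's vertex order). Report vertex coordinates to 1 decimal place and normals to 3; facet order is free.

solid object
 facet normal 0.441 0.515 -0.735
  outer loop
   vertex 3.0 2.5 2.0
   vertex 4.5 0.5 1.5
   vertex 0.5 2.5 0.5
  endloop
 endfacet
 facet normal 0.138 0.964 -0.229
  outer loop
   vertex 3.0 2.5 2.0
   vertex 0.5 2.5 0.5
   vertex 1.0 3.5 5.0
  endloop
 endfacet
 facet normal -0.398 -0.896 -0.199
  outer loop
   vertex 1.0 1.5 4.0
   vertex 0.5 2.5 0.5
   vertex 4.5 0.5 1.5
  endloop
 endfacet
 facet normal -0.990 -0.062 0.124
  outer loop
   vertex 1.0 1.5 4.0
   vertex 1.0 3.5 5.0
   vertex 0.5 2.5 0.5
  endloop
 endfacet
 facet normal 0.764 0.619 -0.182
  outer loop
   vertex 4.0 2.0 4.5
   vertex 4.5 0.5 1.5
   vertex 3.0 2.5 2.0
  endloop
 endfacet
 facet normal 0.447 0.894 0.000
  outer loop
   vertex 4.0 2.0 4.5
   vertex 3.0 2.5 2.0
   vertex 1.0 3.5 5.0
  endloop
 endfacet
 facet normal -0.074 -0.446 0.892
  outer loop
   vertex 4.0 2.0 4.5
   vertex 1.0 3.5 5.0
   vertex 1.0 1.5 4.0
  endloop
 endfacet
 facet normal -0.060 -0.953 0.298
  outer loop
   vertex 4.0 1.0 3.0
   vertex 1.0 1.5 4.0
   vertex 4.5 0.5 1.5
  endloop
 endfacet
 facet normal 0.640 -0.640 0.426
  outer loop
   vertex 4.0 1.0 3.0
   vertex 4.5 0.5 1.5
   vertex 4.0 2.0 4.5
  endloop
 endfacet
 facet normal 0.046 -0.831 0.554
  outer loop
   vertex 4.0 1.0 3.0
   vertex 4.0 2.0 4.5
   vertex 1.0 1.5 4.0
  endloop
 endfacet
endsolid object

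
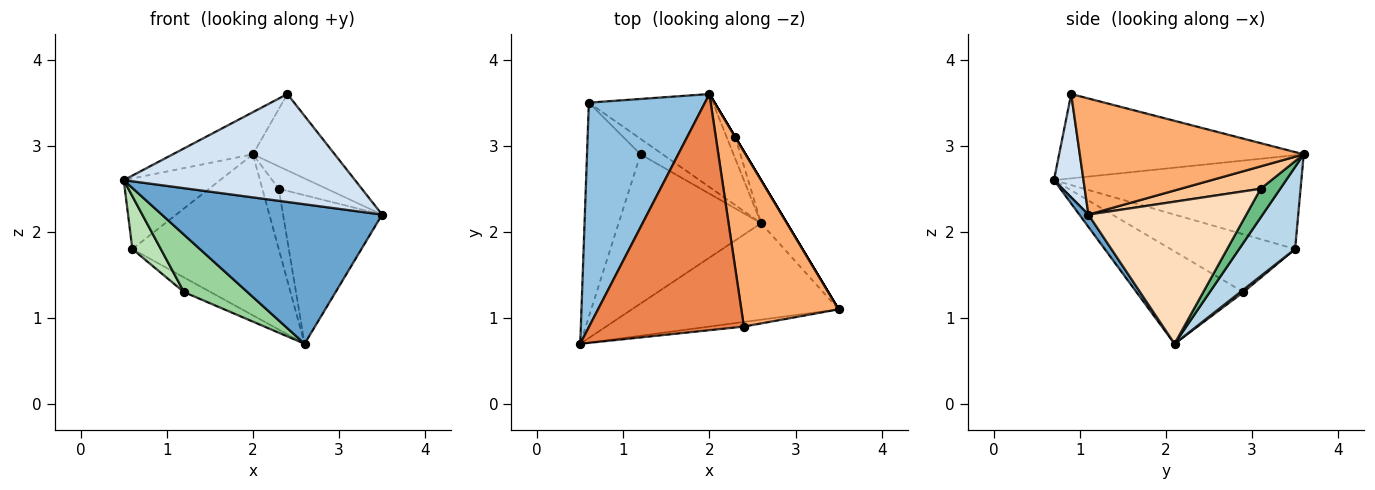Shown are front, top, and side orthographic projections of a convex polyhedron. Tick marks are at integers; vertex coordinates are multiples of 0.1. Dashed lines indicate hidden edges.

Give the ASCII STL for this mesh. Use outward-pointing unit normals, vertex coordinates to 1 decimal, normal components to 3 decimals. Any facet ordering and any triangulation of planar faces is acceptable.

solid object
 facet normal 0.034 -0.822 -0.568
  outer loop
   vertex 2.6 2.1 0.7
   vertex 3.5 1.1 2.2
   vertex 0.5 0.7 2.6
  endloop
 endfacet
 facet normal -0.611 0.238 0.755
  outer loop
   vertex 0.6 3.5 1.8
   vertex 0.5 0.7 2.6
   vertex 2.0 3.6 2.9
  endloop
 endfacet
 facet normal 0.314 0.822 -0.475
  outer loop
   vertex 0.6 3.5 1.8
   vertex 2.0 3.6 2.9
   vertex 2.6 2.1 0.7
  endloop
 endfacet
 facet normal 0.127 -0.991 -0.042
  outer loop
   vertex 2.4 0.9 3.6
   vertex 0.5 0.7 2.6
   vertex 3.5 1.1 2.2
  endloop
 endfacet
 facet normal -0.473 0.155 0.867
  outer loop
   vertex 2.4 0.9 3.6
   vertex 2.0 3.6 2.9
   vertex 0.5 0.7 2.6
  endloop
 endfacet
 facet normal 0.738 0.270 0.618
  outer loop
   vertex 2.4 0.9 3.6
   vertex 3.5 1.1 2.2
   vertex 2.0 3.6 2.9
  endloop
 endfacet
 facet normal 0.857 0.514 0.000
  outer loop
   vertex 2.3 3.1 2.5
   vertex 2.0 3.6 2.9
   vertex 3.5 1.1 2.2
  endloop
 endfacet
 facet normal 0.837 0.525 -0.152
  outer loop
   vertex 2.3 3.1 2.5
   vertex 3.5 1.1 2.2
   vertex 2.6 2.1 0.7
  endloop
 endfacet
 facet normal 0.746 0.627 -0.224
  outer loop
   vertex 2.3 3.1 2.5
   vertex 2.6 2.1 0.7
   vertex 2.0 3.6 2.9
  endloop
 endfacet
 facet normal -0.518 -0.307 -0.799
  outer loop
   vertex 1.2 2.9 1.3
   vertex 2.6 2.1 0.7
   vertex 0.5 0.7 2.6
  endloop
 endfacet
 facet normal -0.724 -0.166 -0.670
  outer loop
   vertex 1.2 2.9 1.3
   vertex 0.5 0.7 2.6
   vertex 0.6 3.5 1.8
  endloop
 endfacet
 facet normal 0.081 0.684 -0.725
  outer loop
   vertex 1.2 2.9 1.3
   vertex 0.6 3.5 1.8
   vertex 2.6 2.1 0.7
  endloop
 endfacet
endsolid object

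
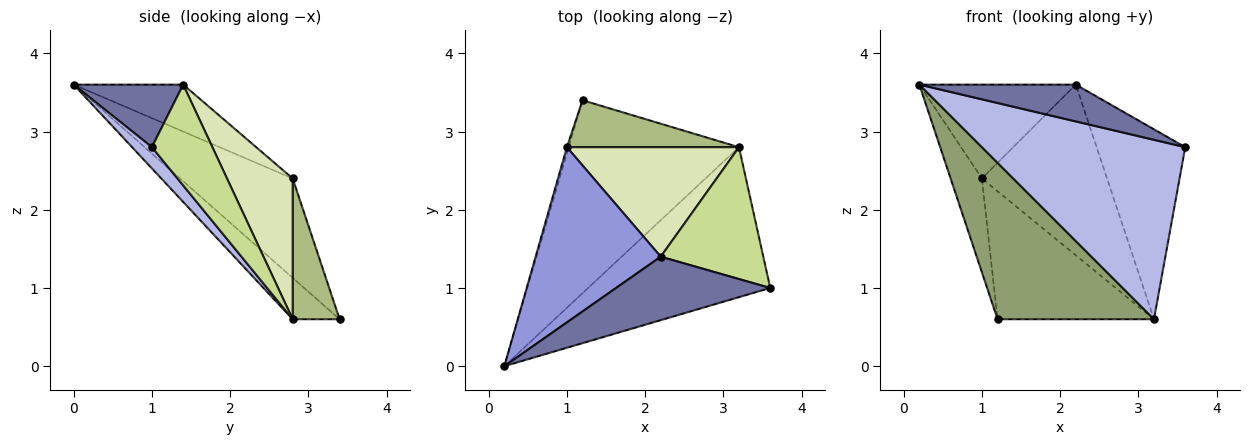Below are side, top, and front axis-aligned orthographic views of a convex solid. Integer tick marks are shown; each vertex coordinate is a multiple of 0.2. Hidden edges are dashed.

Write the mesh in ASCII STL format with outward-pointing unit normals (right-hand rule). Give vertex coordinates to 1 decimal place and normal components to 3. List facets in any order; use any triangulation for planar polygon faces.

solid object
 facet normal 0.331 -0.473 0.816
  outer loop
   vertex 2.2 1.4 3.6
   vertex 0.2 0.0 3.6
   vertex 3.6 1.0 2.8
  endloop
 endfacet
 facet normal -0.963 0.268 -0.018
  outer loop
   vertex 1.0 2.8 2.4
   vertex 1.2 3.4 0.6
   vertex 0.2 0.0 3.6
  endloop
 endfacet
 facet normal -0.314 0.448 0.837
  outer loop
   vertex 1.0 2.8 2.4
   vertex 0.2 0.0 3.6
   vertex 2.2 1.4 3.6
  endloop
 endfacet
 facet normal 0.075 -0.765 -0.640
  outer loop
   vertex 3.2 2.8 0.6
   vertex 3.6 1.0 2.8
   vertex 0.2 0.0 3.6
  endloop
 endfacet
 facet normal -0.186 -0.619 -0.763
  outer loop
   vertex 3.2 2.8 0.6
   vertex 0.2 0.0 3.6
   vertex 1.2 3.4 0.6
  endloop
 endfacet
 facet normal 0.271 0.904 0.331
  outer loop
   vertex 3.2 2.8 0.6
   vertex 1.2 3.4 0.6
   vertex 1.0 2.8 2.4
  endloop
 endfacet
 facet normal 0.489 0.717 0.497
  outer loop
   vertex 3.2 2.8 0.6
   vertex 2.2 1.4 3.6
   vertex 3.6 1.0 2.8
  endloop
 endfacet
 facet normal 0.404 0.770 0.494
  outer loop
   vertex 3.2 2.8 0.6
   vertex 1.0 2.8 2.4
   vertex 2.2 1.4 3.6
  endloop
 endfacet
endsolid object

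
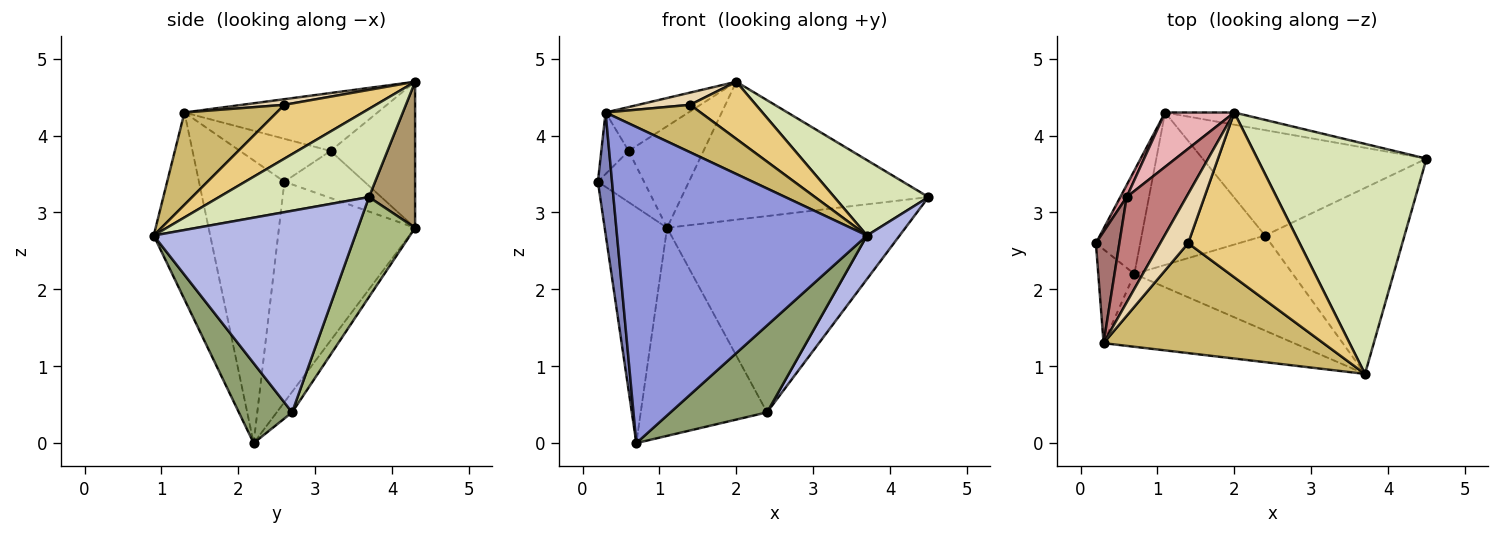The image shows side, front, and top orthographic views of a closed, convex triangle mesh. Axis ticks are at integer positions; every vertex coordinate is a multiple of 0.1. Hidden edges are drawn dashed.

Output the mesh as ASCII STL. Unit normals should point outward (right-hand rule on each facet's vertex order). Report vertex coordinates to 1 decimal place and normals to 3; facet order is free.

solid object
 facet normal -0.894 0.410 -0.180
  outer loop
   vertex 1.1 4.3 2.8
   vertex 0.7 2.2 0.0
   vertex 0.2 2.6 3.4
  endloop
 endfacet
 facet normal -0.979 -0.162 -0.125
  outer loop
   vertex 0.3 1.3 4.3
   vertex 0.2 2.6 3.4
   vertex 0.7 2.2 0.0
  endloop
 endfacet
 facet normal -0.215 -0.952 -0.219
  outer loop
   vertex 0.3 1.3 4.3
   vertex 0.7 2.2 0.0
   vertex 3.7 0.9 2.7
  endloop
 endfacet
 facet normal 0.815 -0.132 -0.564
  outer loop
   vertex 2.4 2.7 0.4
   vertex 4.5 3.7 3.2
   vertex 3.7 0.9 2.7
  endloop
 endfacet
 facet normal 0.349 -0.632 -0.692
  outer loop
   vertex 2.4 2.7 0.4
   vertex 3.7 0.9 2.7
   vertex 0.7 2.2 0.0
  endloop
 endfacet
 facet normal 0.207 0.862 -0.463
  outer loop
   vertex 2.4 2.7 0.4
   vertex 1.1 4.3 2.8
   vertex 4.5 3.7 3.2
  endloop
 endfacet
 facet normal -0.098 0.803 -0.588
  outer loop
   vertex 2.4 2.7 0.4
   vertex 0.7 2.2 0.0
   vertex 1.1 4.3 2.8
  endloop
 endfacet
 facet normal 0.444 -0.279 0.852
  outer loop
   vertex 2.0 4.3 4.7
   vertex 3.7 0.9 2.7
   vertex 4.5 3.7 3.2
  endloop
 endfacet
 facet normal 0.183 0.979 -0.087
  outer loop
   vertex 2.0 4.3 4.7
   vertex 4.5 3.7 3.2
   vertex 1.1 4.3 2.8
  endloop
 endfacet
 facet normal 0.360 -0.370 0.857
  outer loop
   vertex 1.4 2.6 4.4
   vertex 0.3 1.3 4.3
   vertex 3.7 0.9 2.7
  endloop
 endfacet
 facet normal 0.415 -0.298 0.860
  outer loop
   vertex 1.4 2.6 4.4
   vertex 3.7 0.9 2.7
   vertex 2.0 4.3 4.7
  endloop
 endfacet
 facet normal 0.192 -0.236 0.953
  outer loop
   vertex 1.4 2.6 4.4
   vertex 2.0 4.3 4.7
   vertex 0.3 1.3 4.3
  endloop
 endfacet
 facet normal -0.848 0.256 0.464
  outer loop
   vertex 0.6 3.2 3.8
   vertex 0.2 2.6 3.4
   vertex 0.3 1.3 4.3
  endloop
 endfacet
 facet normal -0.667 0.286 0.688
  outer loop
   vertex 0.6 3.2 3.8
   vertex 0.3 1.3 4.3
   vertex 2.0 4.3 4.7
  endloop
 endfacet
 facet normal -0.860 0.496 0.116
  outer loop
   vertex 0.6 3.2 3.8
   vertex 1.1 4.3 2.8
   vertex 0.2 2.6 3.4
  endloop
 endfacet
 facet normal -0.706 0.625 0.334
  outer loop
   vertex 0.6 3.2 3.8
   vertex 2.0 4.3 4.7
   vertex 1.1 4.3 2.8
  endloop
 endfacet
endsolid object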